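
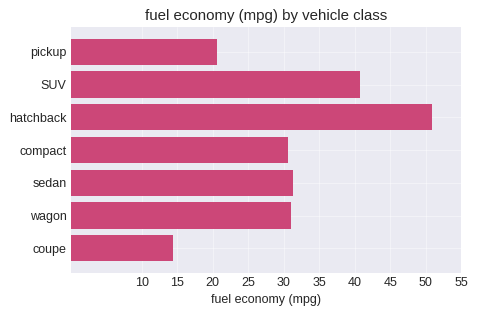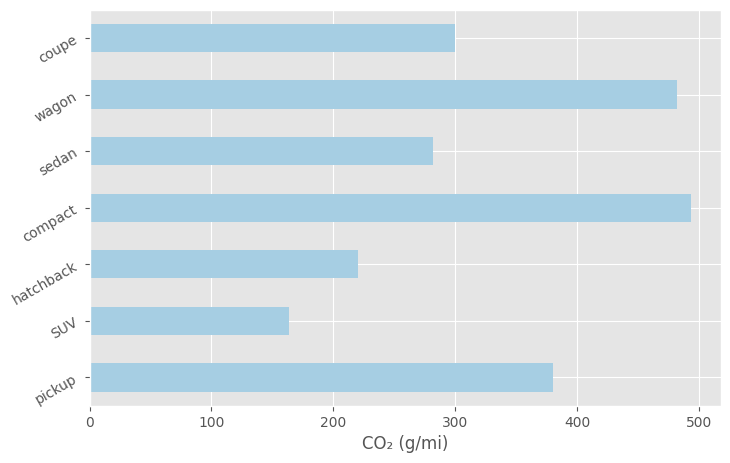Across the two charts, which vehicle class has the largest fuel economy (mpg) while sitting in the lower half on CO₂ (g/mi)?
hatchback

Chart 2 median CO₂ (g/mi) ≈ 300; below-median vehicle classes: SUV, hatchback, sedan. Among those, hatchback has the highest fuel economy (mpg) (≈ 50).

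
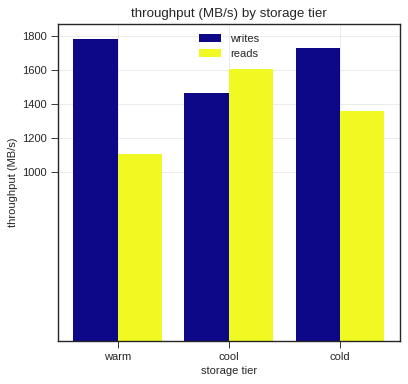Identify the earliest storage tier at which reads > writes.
warm: reads ≈ 1200 vs writes ≈ 1800 (not yet); cool: reads ≈ 1600 vs writes ≈ 1400 (first crossover).

cool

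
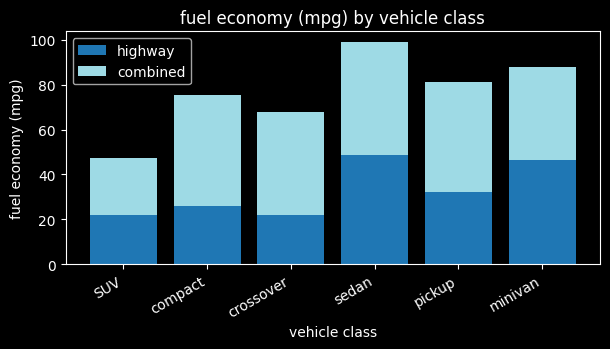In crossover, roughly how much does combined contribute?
≈ 50

combined top ≈ 70, bottom ≈ 20; segment ≈ 50.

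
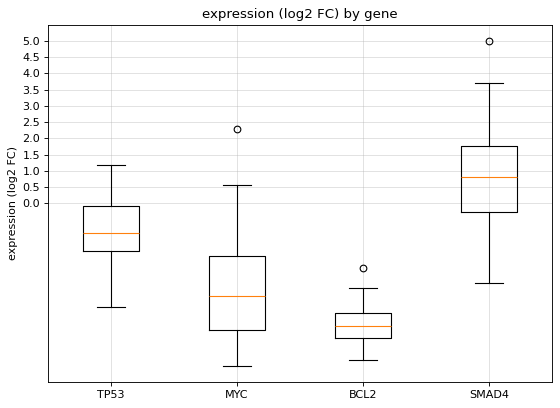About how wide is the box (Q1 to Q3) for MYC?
≈ 2.5

Q3 ≈ -1.5, Q1 ≈ -4.0; IQR ≈ 2.5.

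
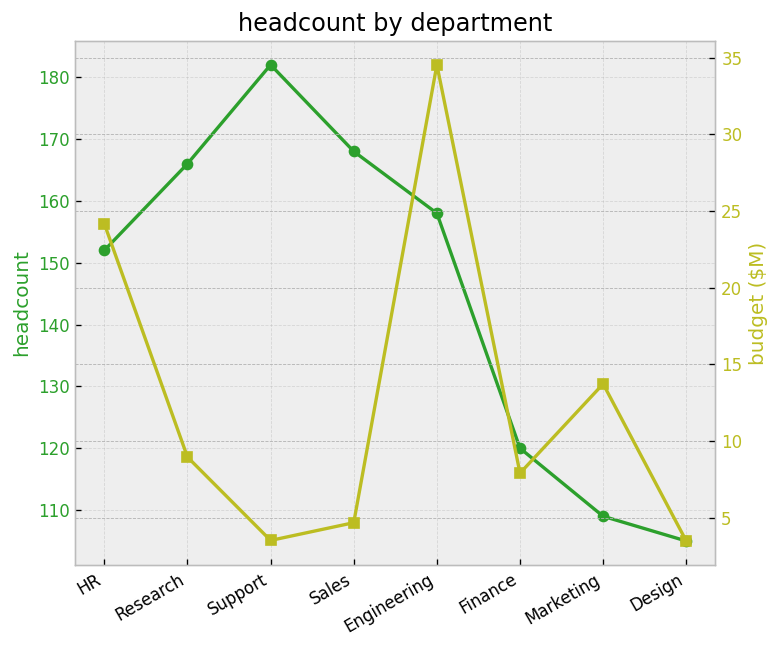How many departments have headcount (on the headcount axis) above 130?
Above 130: HR, Research, Support, Sales, Engineering.

5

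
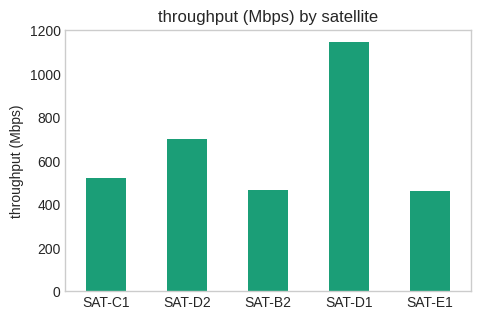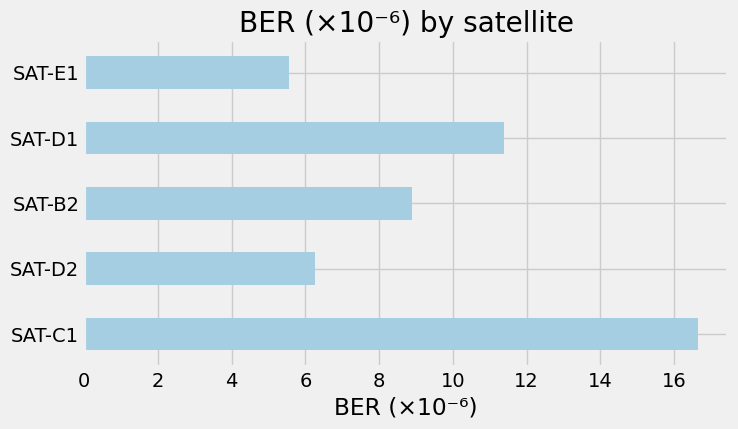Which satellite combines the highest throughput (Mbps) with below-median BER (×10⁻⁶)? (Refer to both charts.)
SAT-D2

Chart 2 median BER (×10⁻⁶) ≈ 8; below-median satellites: SAT-D2, SAT-E1. Among those, SAT-D2 has the highest throughput (Mbps) (≈ 800).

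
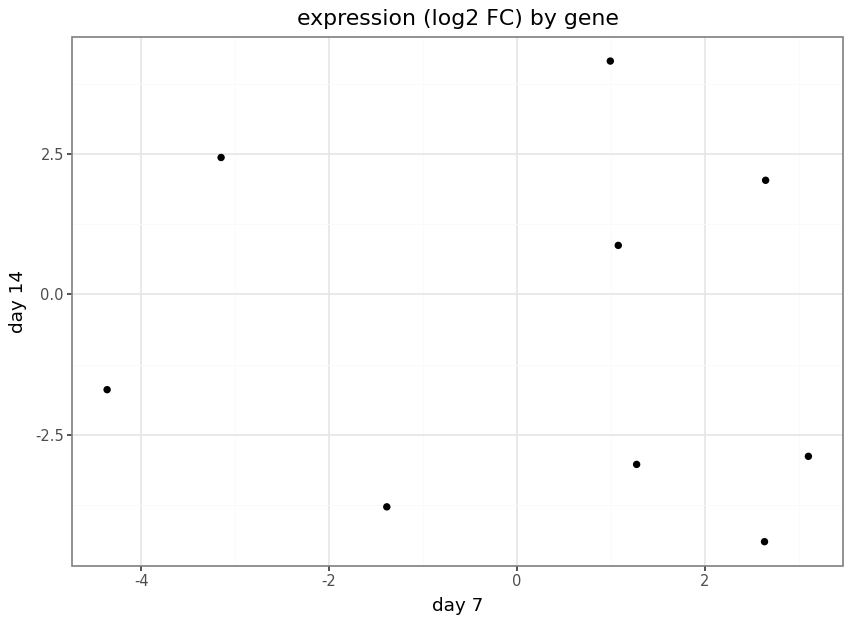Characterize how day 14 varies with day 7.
no clear correlation

Points are roughly uncorrelated; weak (|r| ≈ 0.1).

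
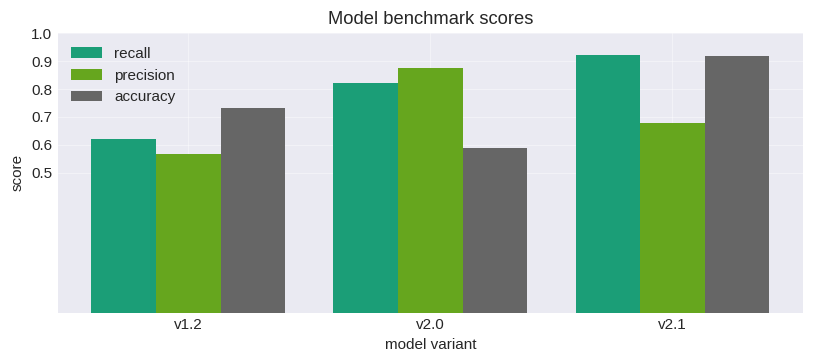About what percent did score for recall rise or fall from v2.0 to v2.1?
v2.0 ≈ 0.8, v2.1 ≈ 0.9; (0.9 − 0.8) / 0.8 ≈ +12.5%.

≈ +12.5%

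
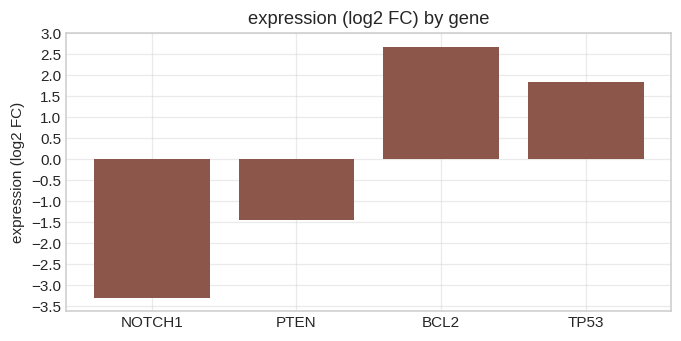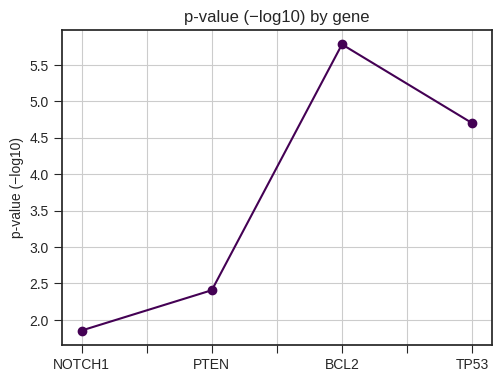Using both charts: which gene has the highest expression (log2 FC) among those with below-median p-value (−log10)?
Chart 2 median p-value (−log10) ≈ 4; below-median genes: NOTCH1, PTEN. Among those, PTEN has the highest expression (log2 FC) (≈ -1.5).

PTEN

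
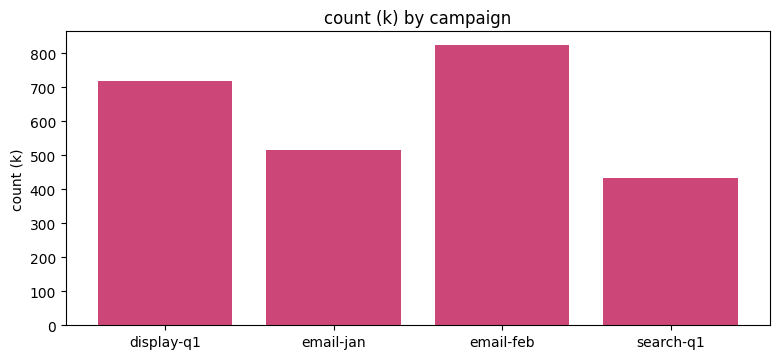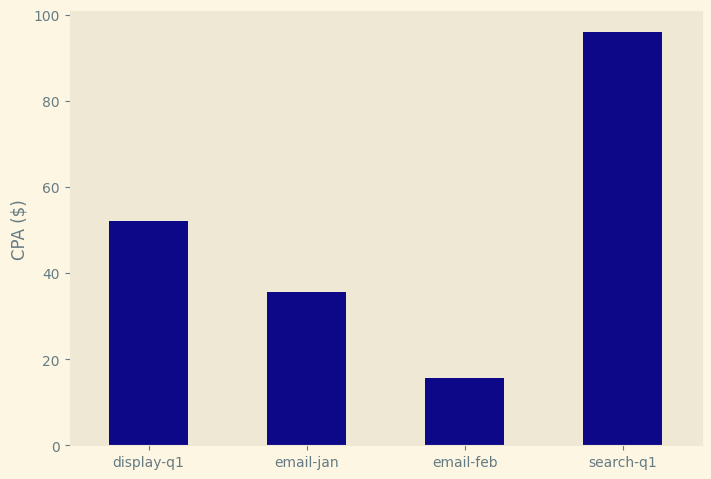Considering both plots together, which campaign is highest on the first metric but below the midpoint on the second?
Chart 2 median CPA ($) ≈ 40; below-median campaigns: email-jan, email-feb. Among those, email-feb has the highest count (k) (≈ 800).

email-feb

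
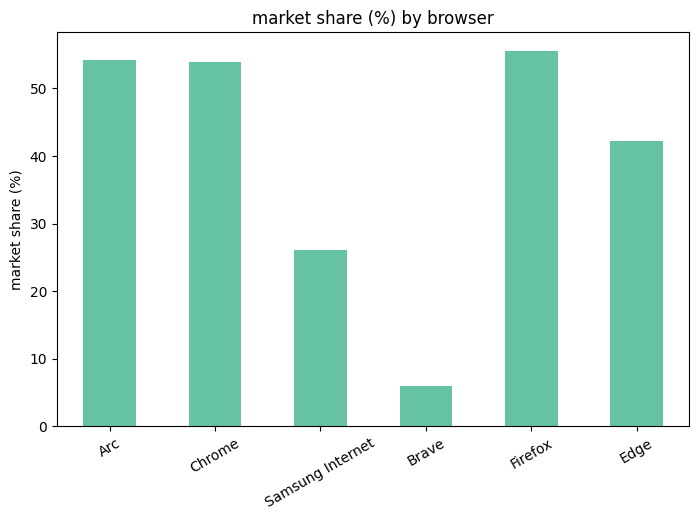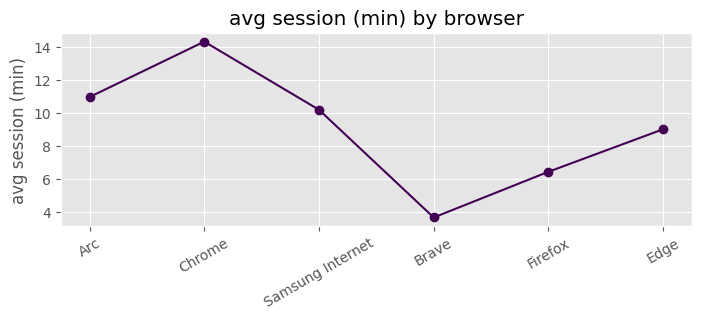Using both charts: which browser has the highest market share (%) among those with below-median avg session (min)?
Firefox

Chart 2 median avg session (min) ≈ 10; below-median browsers: Brave, Firefox, Edge. Among those, Firefox has the highest market share (%) (≈ 60).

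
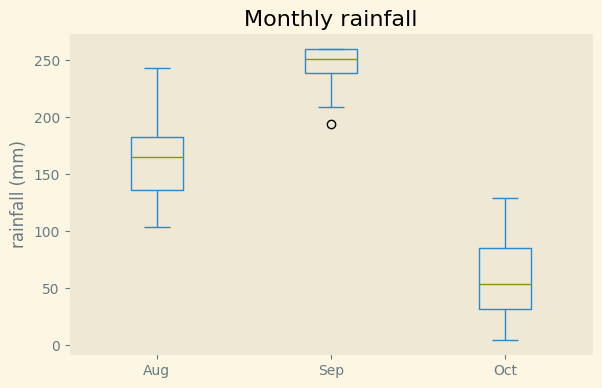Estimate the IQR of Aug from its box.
≈ 40

Q3 ≈ 180, Q1 ≈ 140; IQR ≈ 40.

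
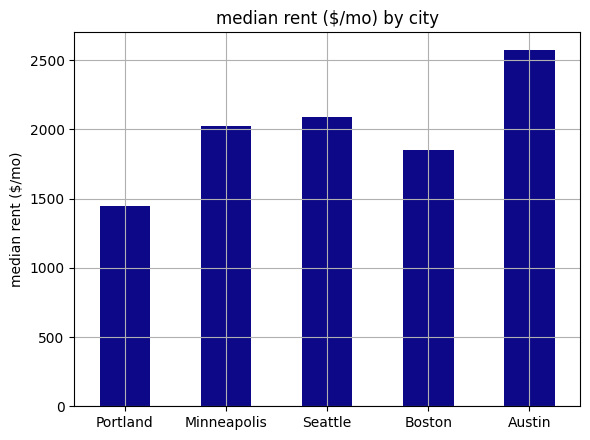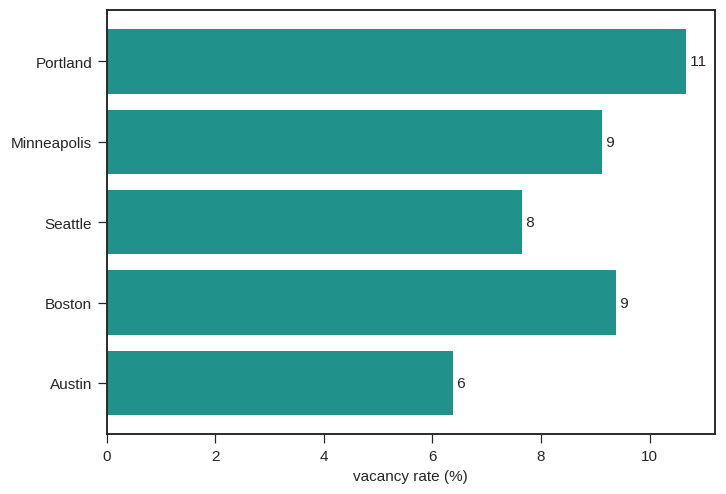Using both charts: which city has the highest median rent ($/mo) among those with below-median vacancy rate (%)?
Chart 2 median vacancy rate (%) ≈ 9; below-median cities: Seattle, Austin. Among those, Austin has the highest median rent ($/mo) (≈ 2500).

Austin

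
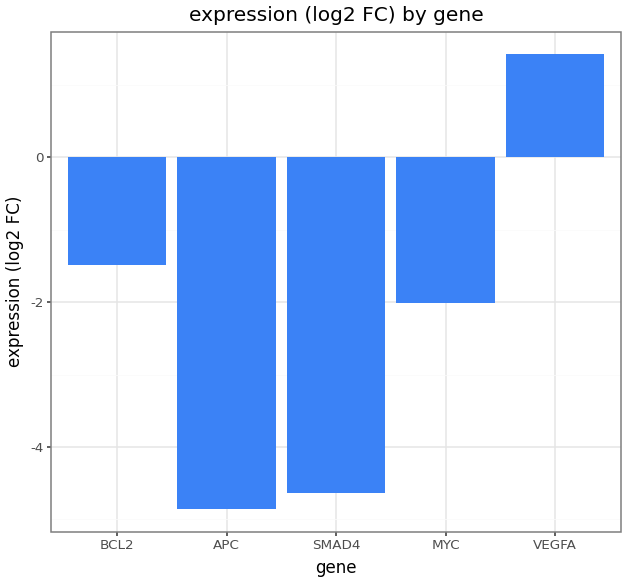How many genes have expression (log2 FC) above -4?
3

Above -4: BCL2, MYC, VEGFA.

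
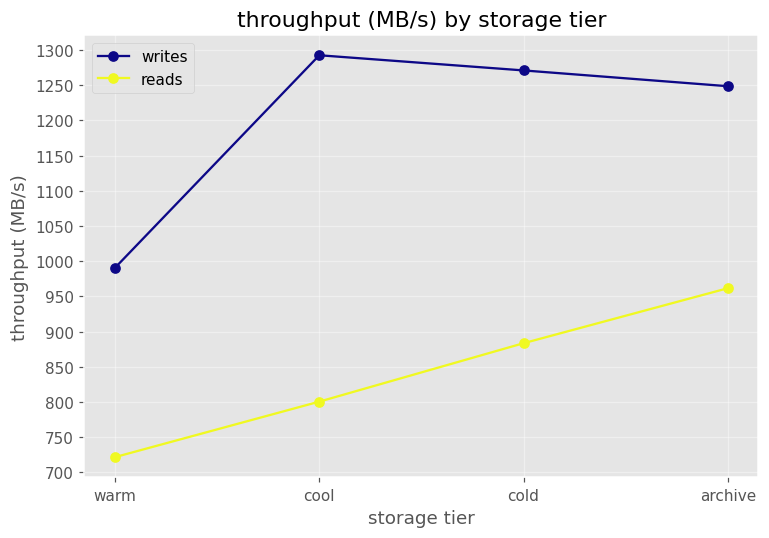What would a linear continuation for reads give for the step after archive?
≈ 1025

Last three: 800, 900, 950 → slope ≈ 75/step → next ≈ 1025.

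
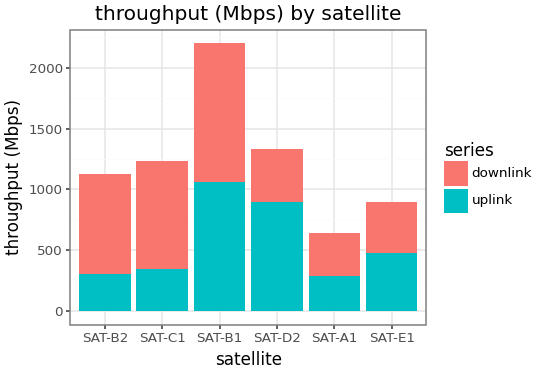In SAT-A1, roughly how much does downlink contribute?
downlink top ≈ 600, bottom ≈ 200; segment ≈ 400.

≈ 400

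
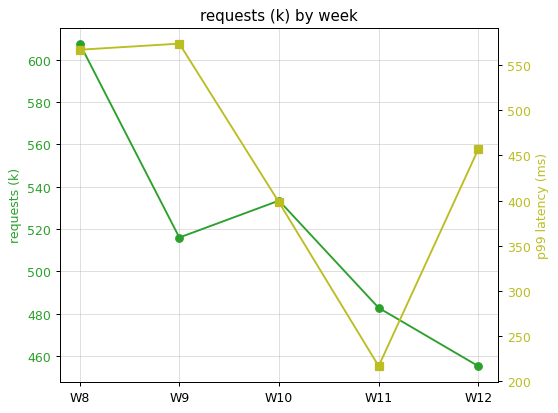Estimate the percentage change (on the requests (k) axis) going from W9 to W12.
W9 ≈ 520, W12 ≈ 460; (460 − 520) / 520 ≈ -11.5%.

≈ -11.5%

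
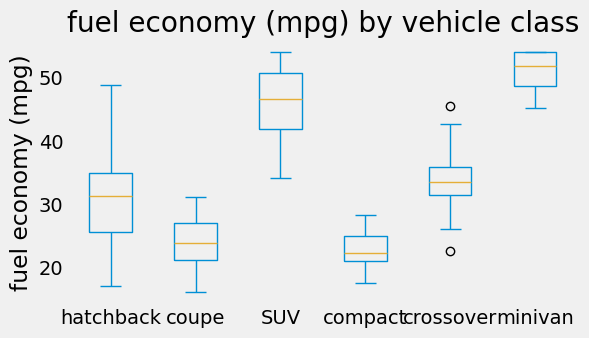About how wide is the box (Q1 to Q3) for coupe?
Q3 ≈ 25, Q1 ≈ 20; IQR ≈ 5.

≈ 5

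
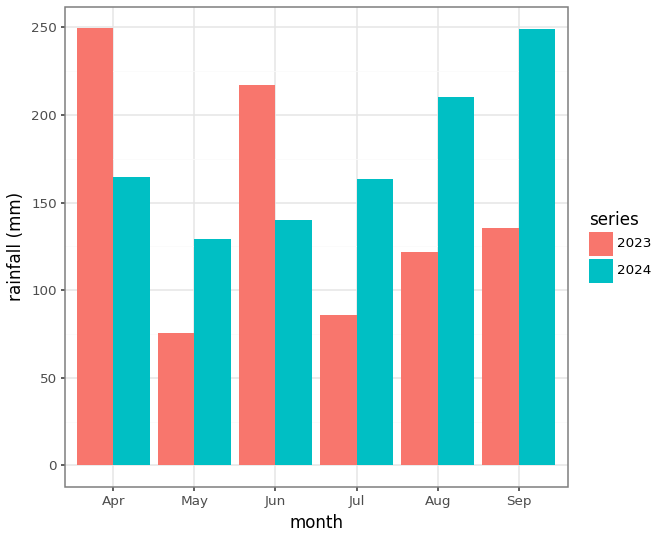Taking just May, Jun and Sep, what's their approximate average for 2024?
≈ 175

(125 + 150 + 250) / 3 ≈ 175.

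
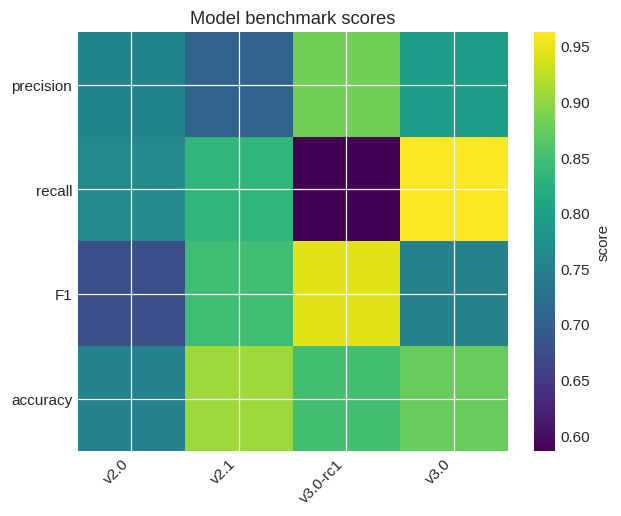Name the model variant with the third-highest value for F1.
Top 4 for F1: v3.0-rc1 ≈ 0.95, v2.1 ≈ 0.85, v3.0 ≈ 0.75, v2.0 ≈ 0.70.

v3.0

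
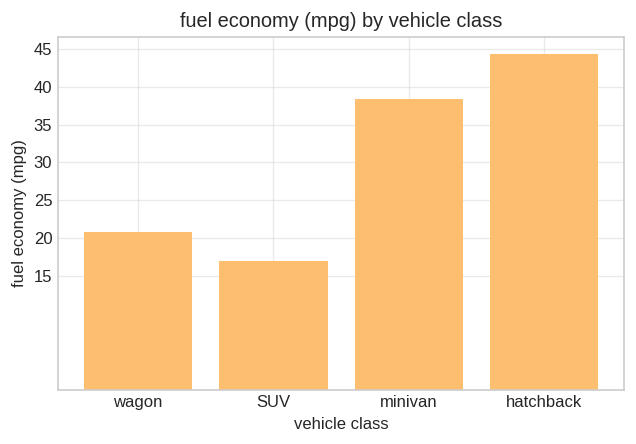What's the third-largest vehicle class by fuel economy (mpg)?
Top 4: hatchback ≈ 45, minivan ≈ 40, wagon ≈ 20, SUV ≈ 15.

wagon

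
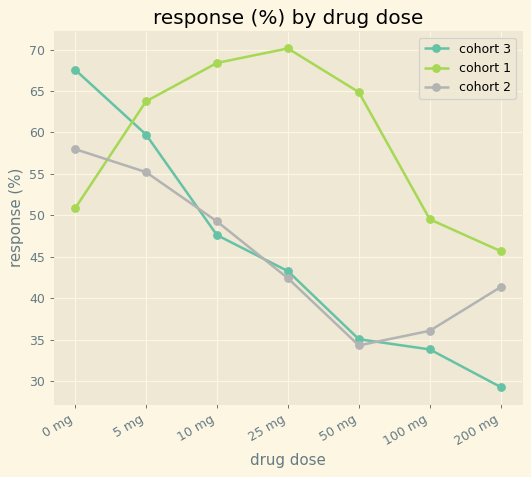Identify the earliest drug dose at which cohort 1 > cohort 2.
5 mg

0 mg: cohort 1 ≈ 50 vs cohort 2 ≈ 60 (not yet); 5 mg: cohort 1 ≈ 65 vs cohort 2 ≈ 55 (first crossover).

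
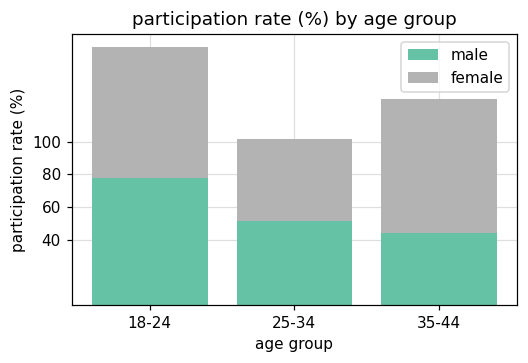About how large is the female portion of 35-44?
female top ≈ 120, bottom ≈ 40; segment ≈ 80.

≈ 80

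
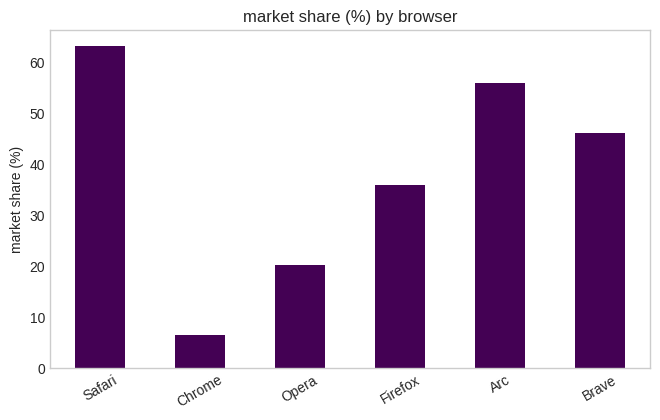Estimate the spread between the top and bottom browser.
≈ 50

Max Safari ≈ 60, min Chrome ≈ 10; range ≈ 50.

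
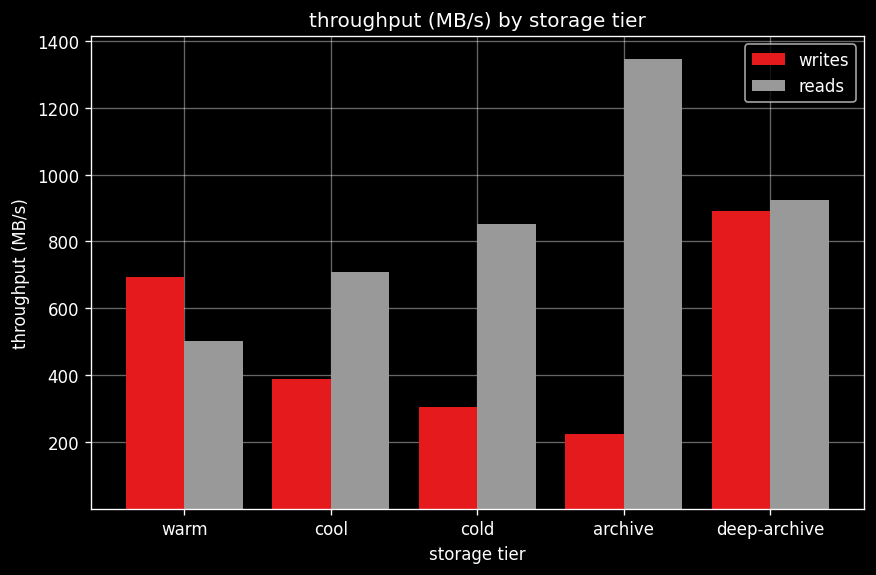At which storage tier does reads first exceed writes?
cool

warm: reads ≈ 600 vs writes ≈ 600 (not yet); cool: reads ≈ 800 vs writes ≈ 400 (first crossover).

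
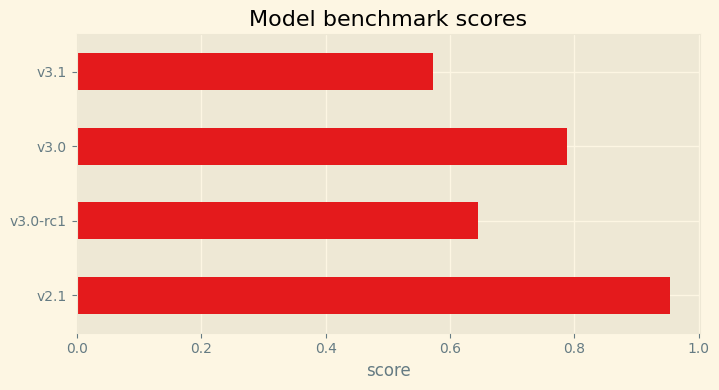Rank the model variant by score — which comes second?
Top 3: v2.1 ≈ 1.0, v3.0 ≈ 0.8, v3.0-rc1 ≈ 0.6.

v3.0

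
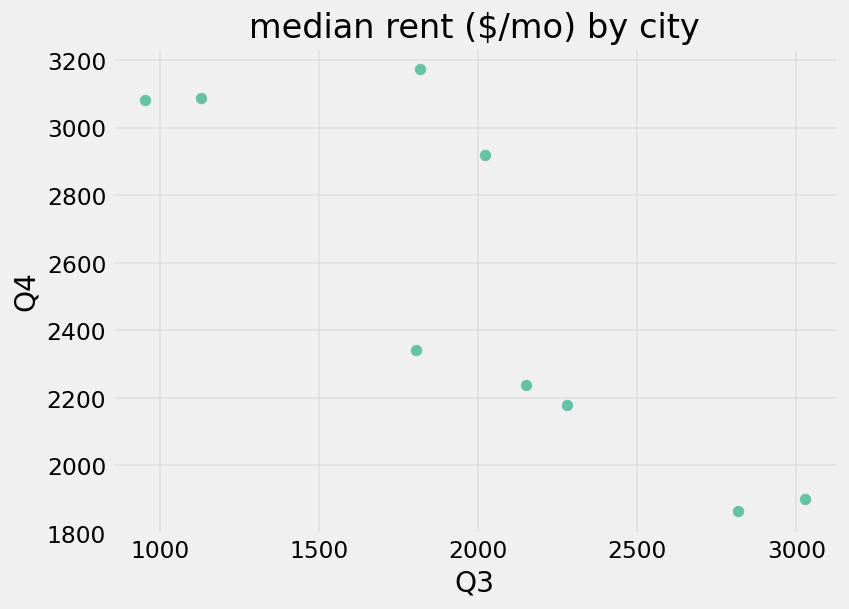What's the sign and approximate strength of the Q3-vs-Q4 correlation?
Points are negatively correlated; strong (|r| ≈ 0.8).

negative, strong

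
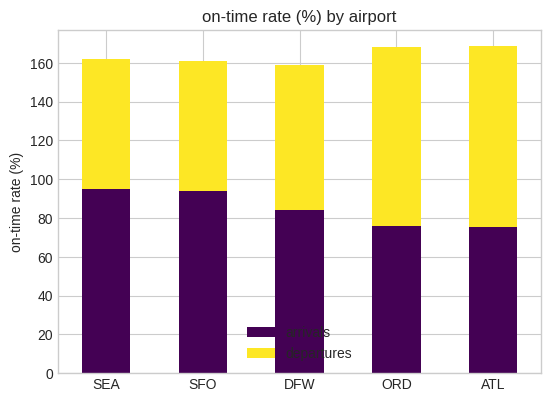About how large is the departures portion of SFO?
≈ 60

departures top ≈ 160, bottom ≈ 100; segment ≈ 60.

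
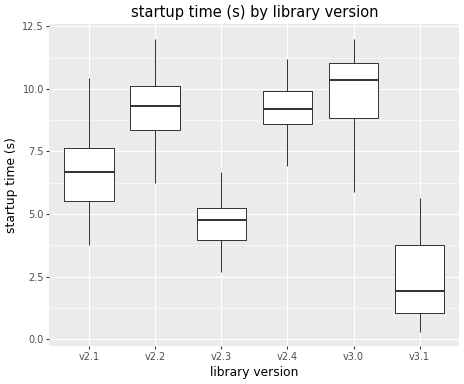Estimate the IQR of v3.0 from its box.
≈ 2

Q3 ≈ 11, Q1 ≈ 9; IQR ≈ 2.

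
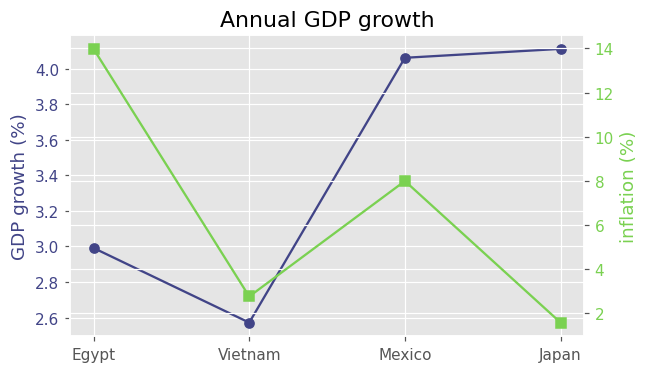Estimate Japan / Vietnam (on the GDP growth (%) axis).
≈ 1.62×

Japan ≈ 4.2, Vietnam ≈ 2.6; 4.2/2.6 ≈ 1.62.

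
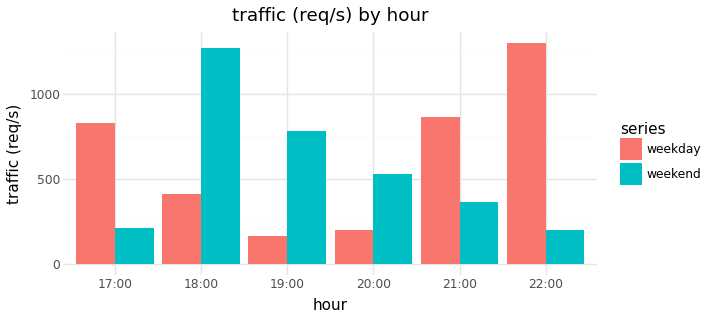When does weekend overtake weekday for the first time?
18:00

17:00: weekend ≈ 200 vs weekday ≈ 800 (not yet); 18:00: weekend ≈ 1200 vs weekday ≈ 400 (first crossover).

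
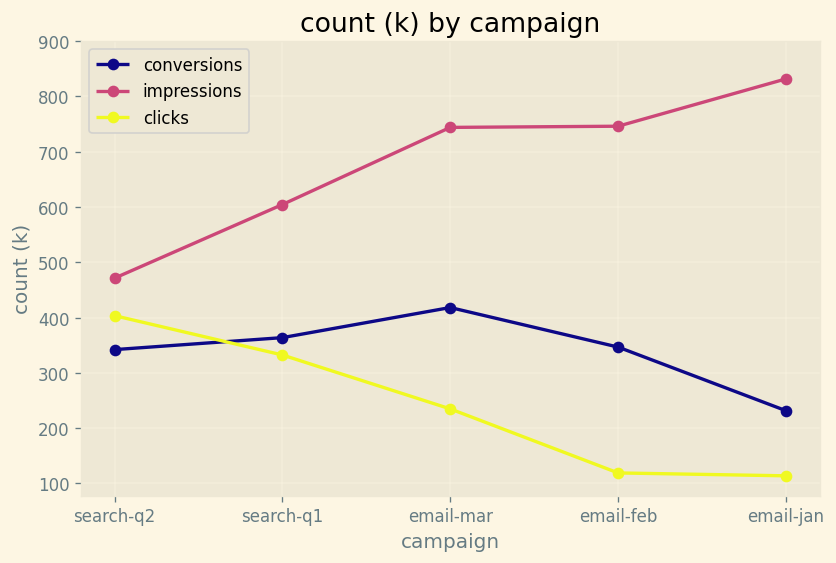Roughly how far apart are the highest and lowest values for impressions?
≈ 300

Max email-jan ≈ 800, min search-q2 ≈ 500; range ≈ 300.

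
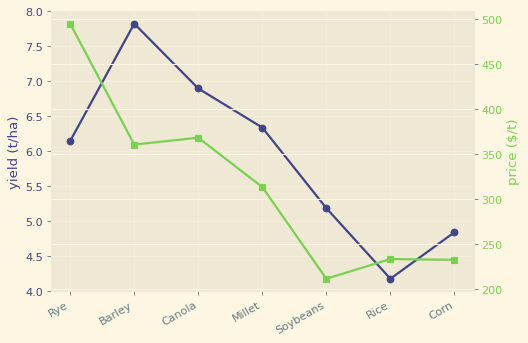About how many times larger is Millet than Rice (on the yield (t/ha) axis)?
≈ 1.62×

Millet ≈ 6.5, Rice ≈ 4.0; 6.5/4.0 ≈ 1.62.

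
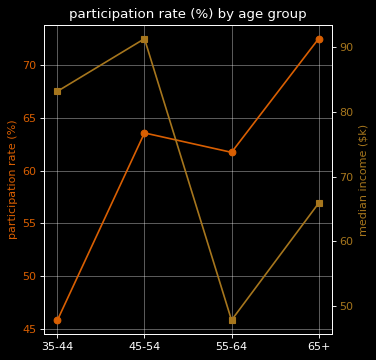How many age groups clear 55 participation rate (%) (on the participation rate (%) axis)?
3

Above 55: 45-54, 55-64, 65+.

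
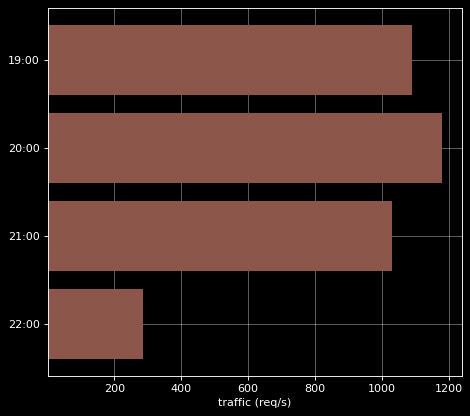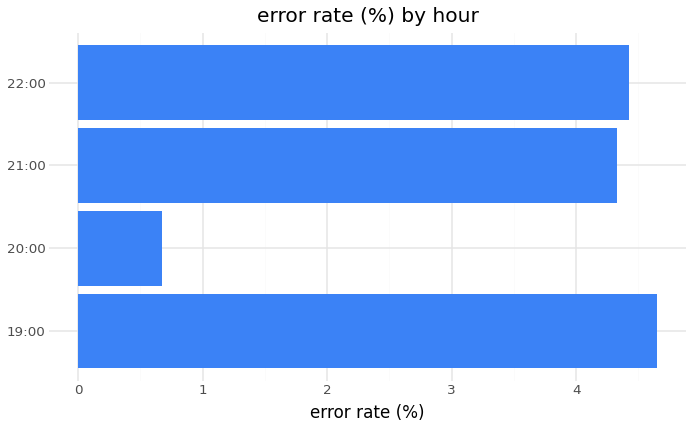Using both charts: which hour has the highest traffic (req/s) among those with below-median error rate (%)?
Chart 2 median error rate (%) ≈ 4.5; below-median hours: 20:00, 21:00. Among those, 20:00 has the highest traffic (req/s) (≈ 1200).

20:00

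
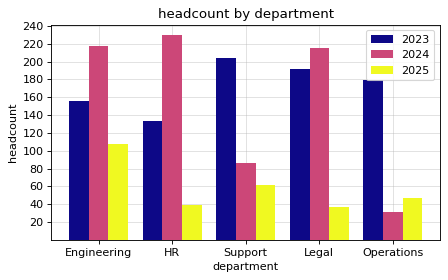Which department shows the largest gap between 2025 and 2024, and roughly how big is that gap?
HR, ≈ 200

HR: 2025 ≈ 40, 2024 ≈ 240 → gap ≈ 200. Next-largest (Legal) is only ≈ 180.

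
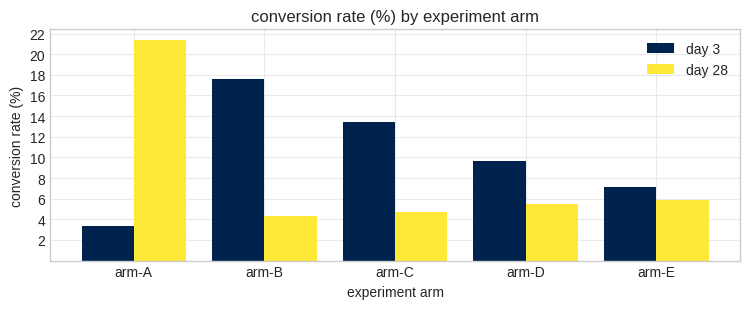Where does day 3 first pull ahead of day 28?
arm-B

arm-A: day 3 ≈ 4 vs day 28 ≈ 22 (not yet); arm-B: day 3 ≈ 18 vs day 28 ≈ 4 (first crossover).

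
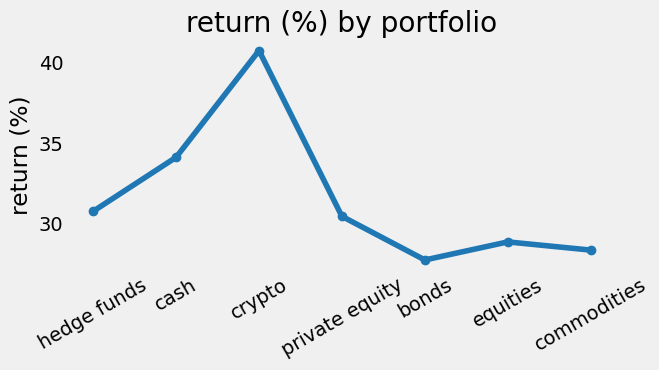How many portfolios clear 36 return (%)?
1

Above 36: crypto.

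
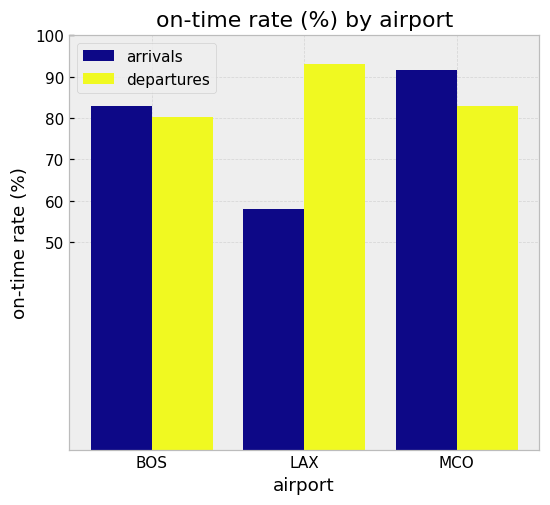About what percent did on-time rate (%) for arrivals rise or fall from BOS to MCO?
≈ +12.5%

BOS ≈ 80, MCO ≈ 90; (90 − 80) / 80 ≈ +12.5%.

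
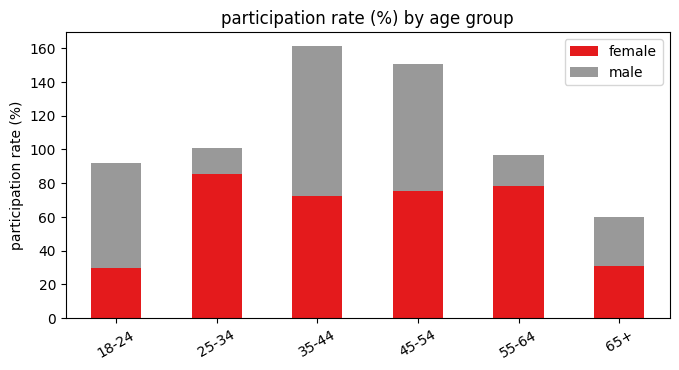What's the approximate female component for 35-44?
≈ 80

female top ≈ 80, bottom ≈ 0; segment ≈ 80.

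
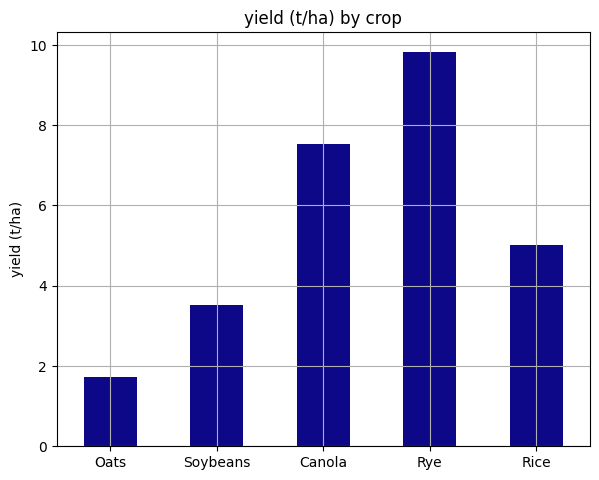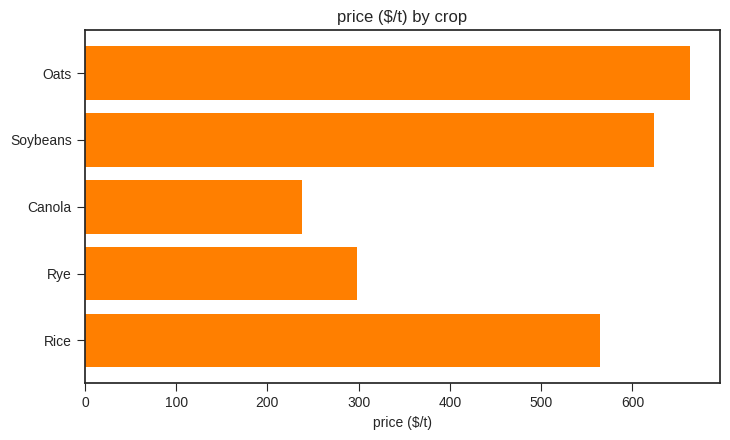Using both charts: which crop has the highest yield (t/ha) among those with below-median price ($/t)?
Chart 2 median price ($/t) ≈ 600; below-median crops: Canola, Rye. Among those, Rye has the highest yield (t/ha) (≈ 10).

Rye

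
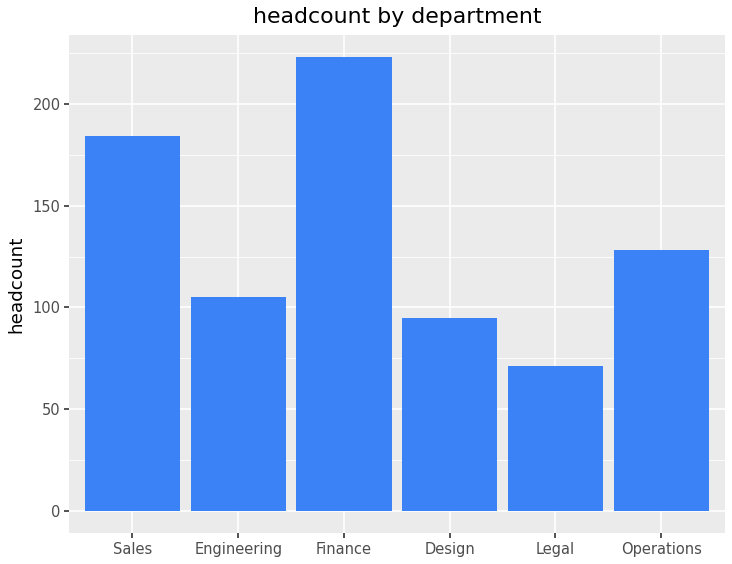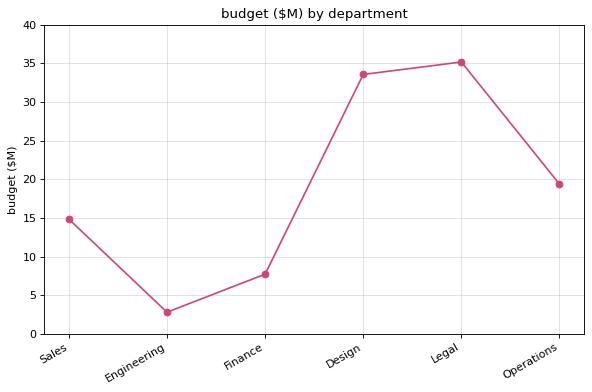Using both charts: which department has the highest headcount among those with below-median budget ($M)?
Chart 2 median budget ($M) ≈ 15; below-median departments: Sales, Engineering, Finance. Among those, Finance has the highest headcount (≈ 225).

Finance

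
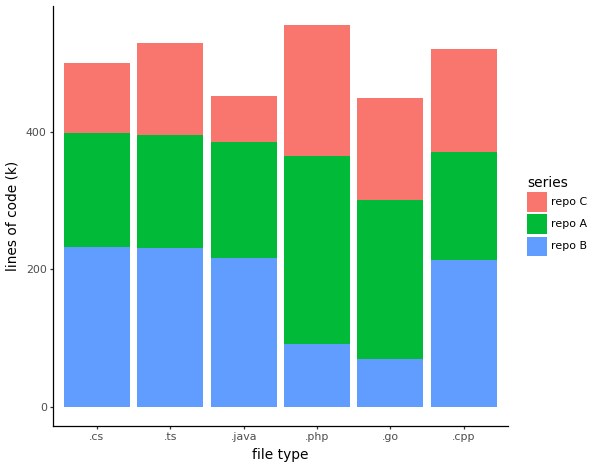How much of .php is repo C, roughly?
repo C top ≈ 550, bottom ≈ 350; segment ≈ 200.

≈ 200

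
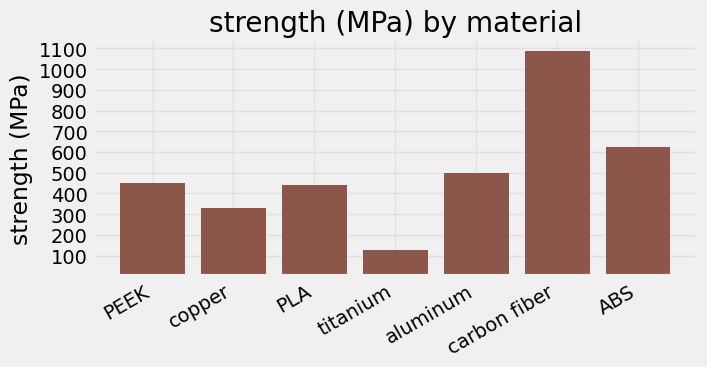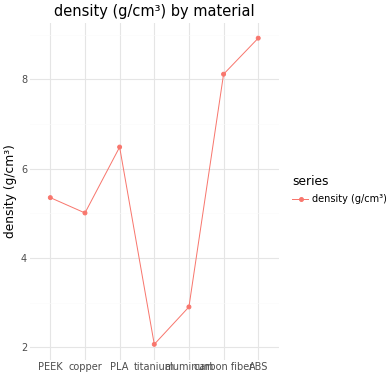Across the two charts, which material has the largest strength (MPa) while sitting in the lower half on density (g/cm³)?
Chart 2 median density (g/cm³) ≈ 5; below-median materials: copper, titanium, aluminum. Among those, aluminum has the highest strength (MPa) (≈ 500).

aluminum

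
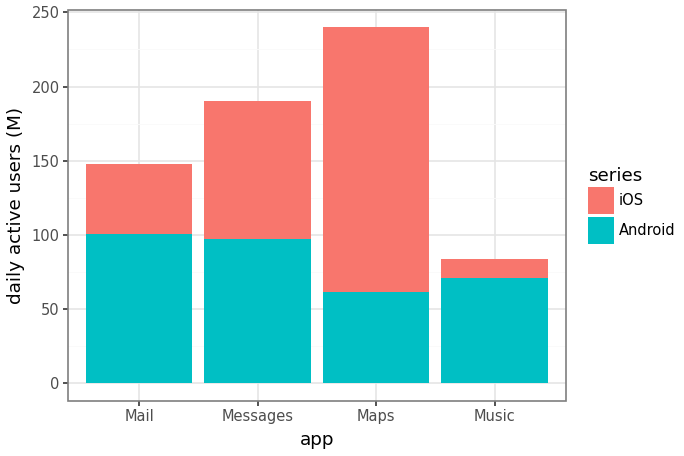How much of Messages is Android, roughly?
≈ 100

Android top ≈ 100, bottom ≈ 0; segment ≈ 100.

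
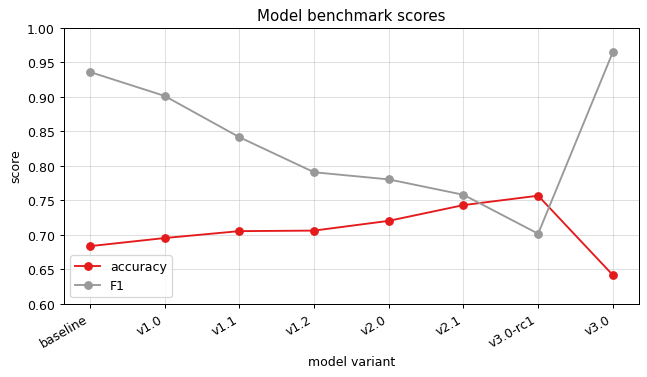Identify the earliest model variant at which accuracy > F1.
v2.1: accuracy ≈ 0.75 vs F1 ≈ 0.75 (not yet); v3.0-rc1: accuracy ≈ 0.75 vs F1 ≈ 0.70 (first crossover).

v3.0-rc1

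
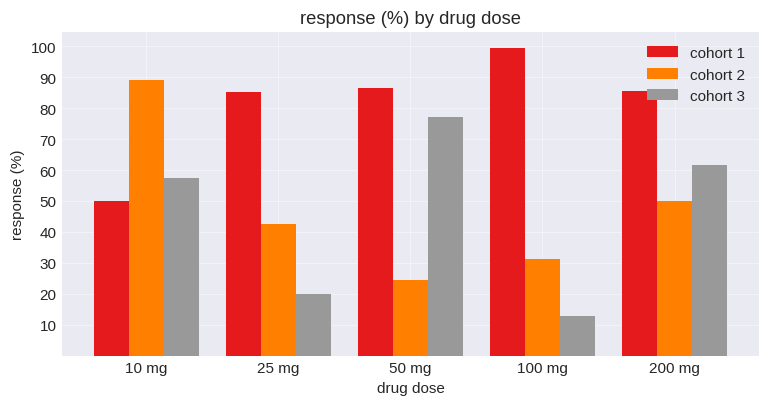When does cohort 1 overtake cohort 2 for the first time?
25 mg

10 mg: cohort 1 ≈ 50 vs cohort 2 ≈ 90 (not yet); 25 mg: cohort 1 ≈ 90 vs cohort 2 ≈ 40 (first crossover).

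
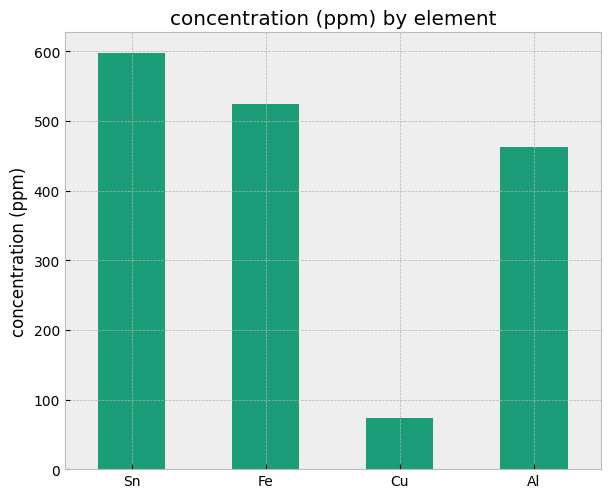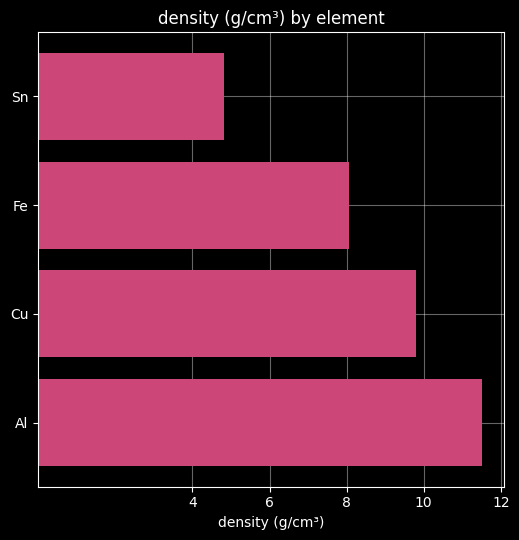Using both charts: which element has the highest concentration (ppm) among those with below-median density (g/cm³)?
Chart 2 median density (g/cm³) ≈ 8; below-median elements: Sn, Fe. Among those, Sn has the highest concentration (ppm) (≈ 600).

Sn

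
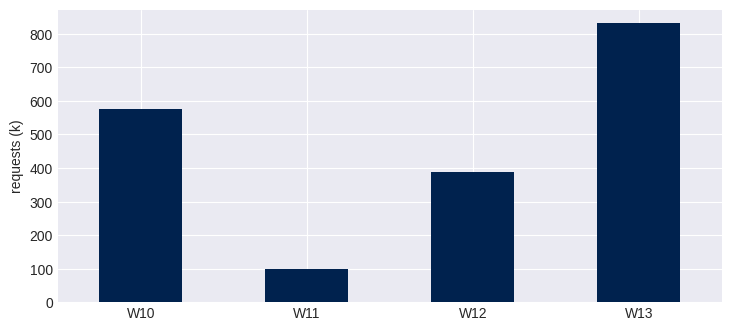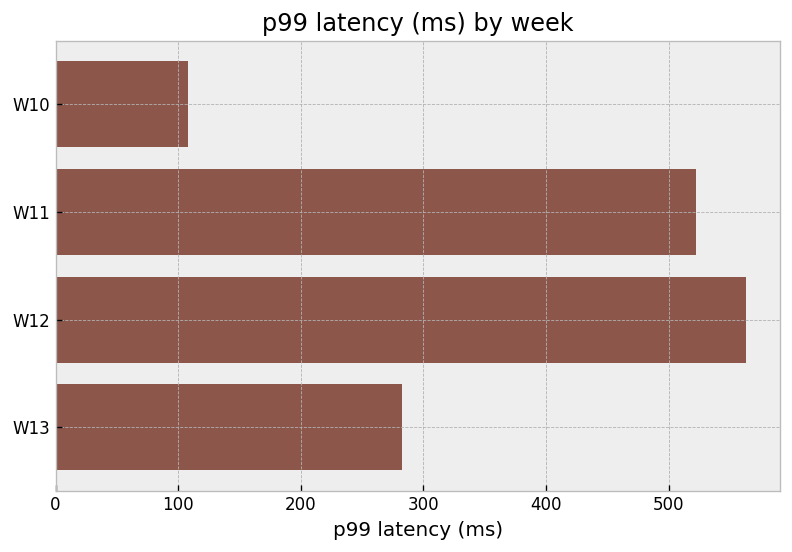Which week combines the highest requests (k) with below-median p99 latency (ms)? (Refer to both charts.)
Chart 2 median p99 latency (ms) ≈ 400; below-median weeks: W10, W13. Among those, W13 has the highest requests (k) (≈ 800).

W13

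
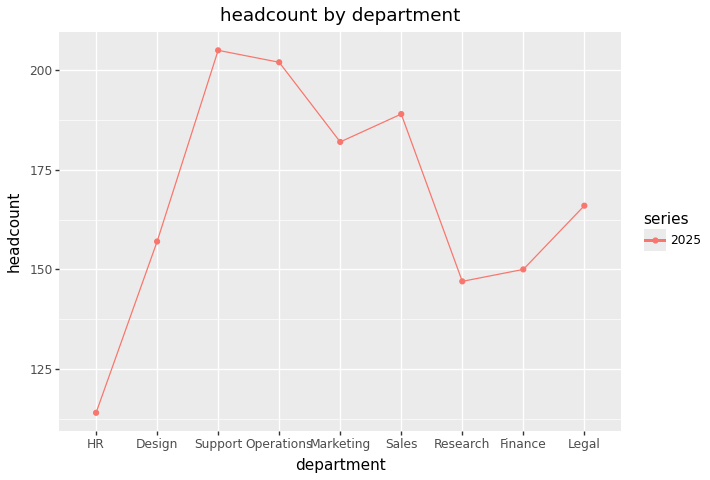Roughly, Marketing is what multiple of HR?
Marketing ≈ 180, HR ≈ 110; 180/110 ≈ 1.64.

≈ 1.64×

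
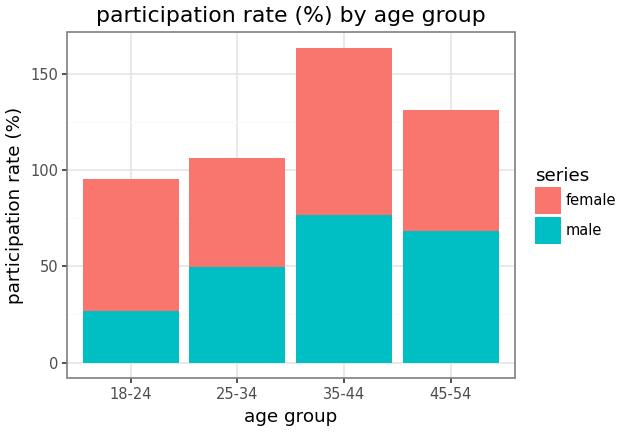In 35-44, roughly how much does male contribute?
male top ≈ 80, bottom ≈ 0; segment ≈ 80.

≈ 80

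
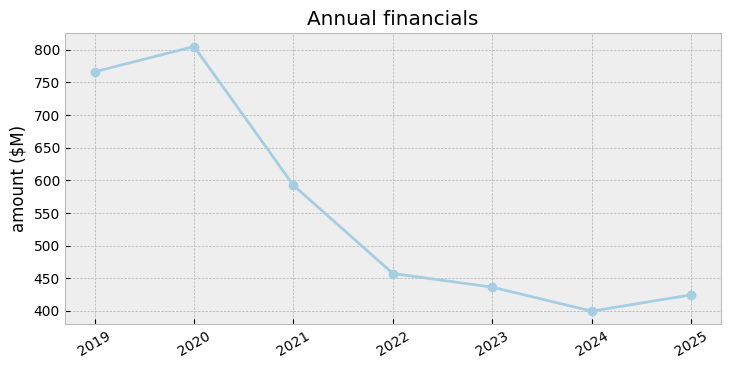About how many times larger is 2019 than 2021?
≈ 1.25×

2019 ≈ 750, 2021 ≈ 600; 750/600 ≈ 1.25.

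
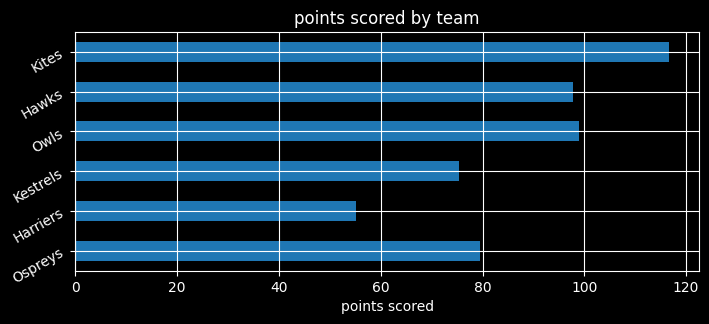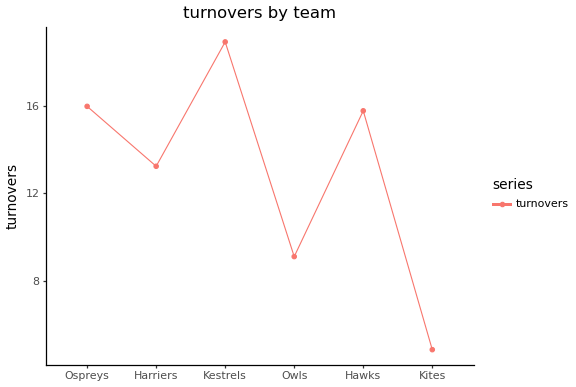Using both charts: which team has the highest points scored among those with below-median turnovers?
Kites

Chart 2 median turnovers ≈ 14; below-median teams: Harriers, Owls, Kites. Among those, Kites has the highest points scored (≈ 120).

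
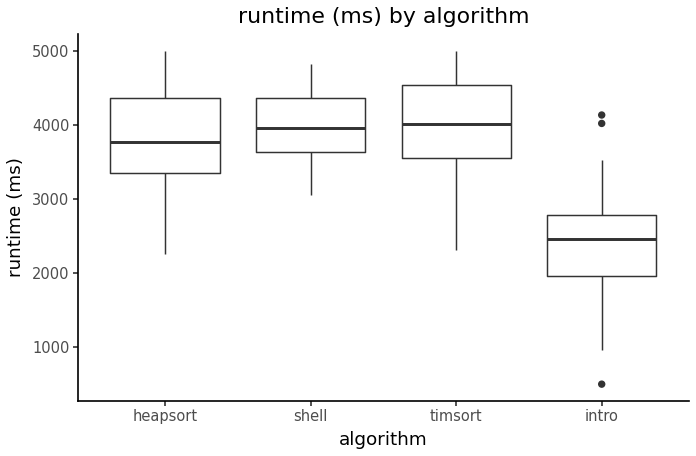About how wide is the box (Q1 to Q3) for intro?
≈ 800

Q3 ≈ 2800, Q1 ≈ 2000; IQR ≈ 800.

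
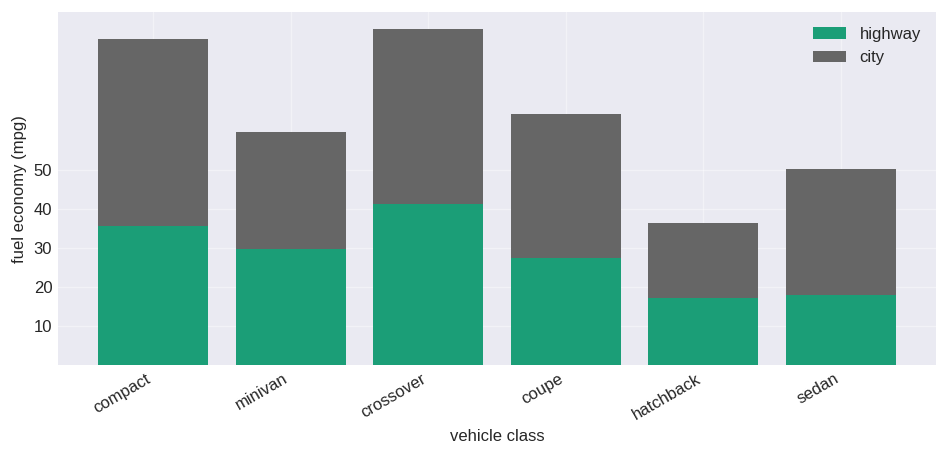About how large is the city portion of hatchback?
city top ≈ 40, bottom ≈ 20; segment ≈ 20.

≈ 20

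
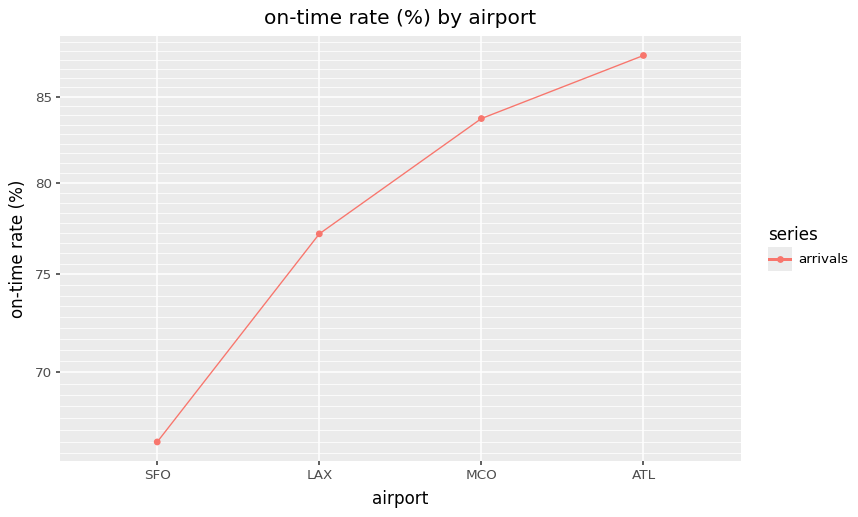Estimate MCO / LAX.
MCO ≈ 84, LAX ≈ 78; 84/78 ≈ 1.08.

≈ 1.08×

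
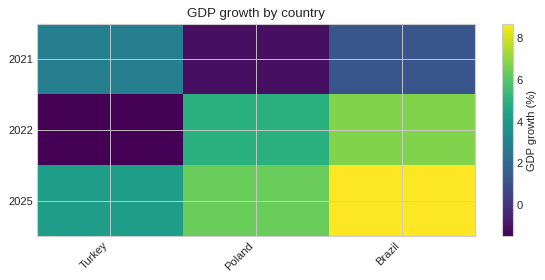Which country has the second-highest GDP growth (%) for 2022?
Top 3 for 2022: Brazil ≈ 7, Poland ≈ 5, Turkey ≈ -2.

Poland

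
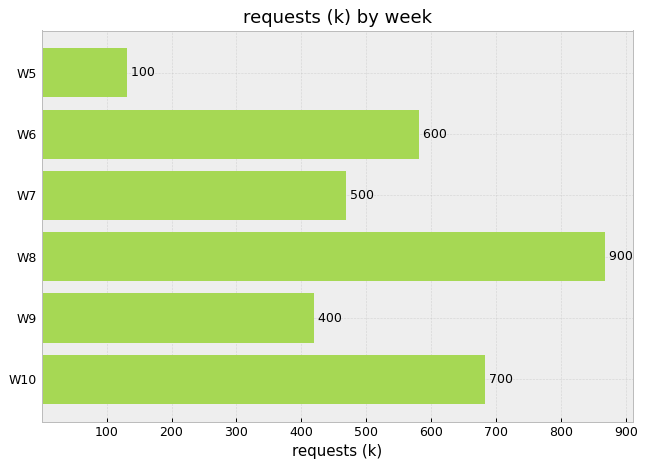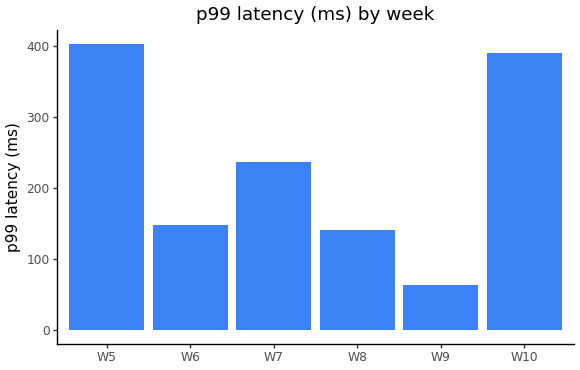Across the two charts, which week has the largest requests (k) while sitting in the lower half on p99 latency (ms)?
Chart 2 median p99 latency (ms) ≈ 200; below-median weeks: W6, W8, W9. Among those, W8 has the highest requests (k) (≈ 900).

W8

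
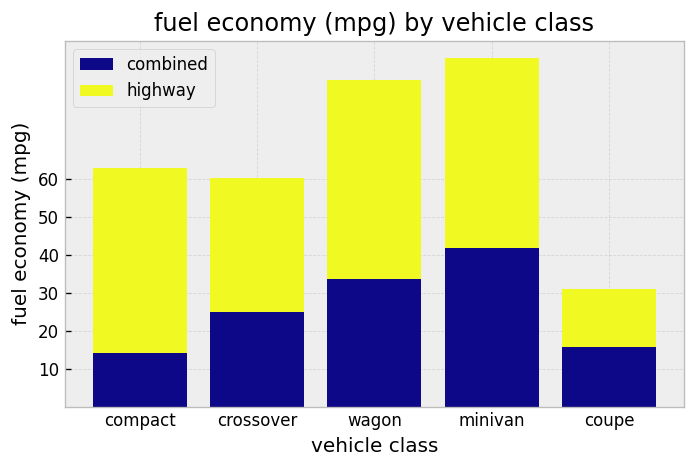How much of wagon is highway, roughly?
highway top ≈ 90, bottom ≈ 30; segment ≈ 60.

≈ 60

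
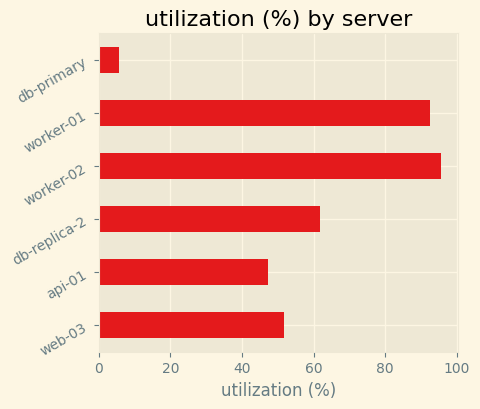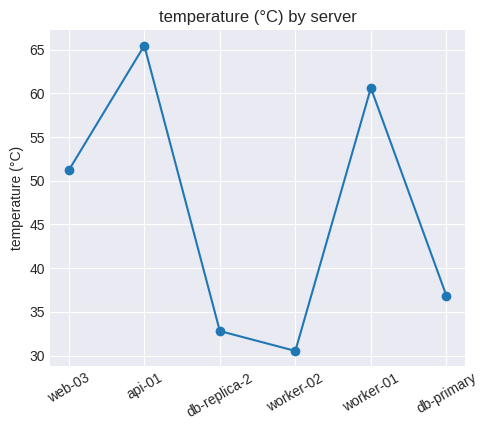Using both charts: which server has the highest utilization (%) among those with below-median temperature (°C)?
Chart 2 median temperature (°C) ≈ 40; below-median servers: db-replica-2, worker-02, db-primary. Among those, worker-02 has the highest utilization (%) (≈ 100).

worker-02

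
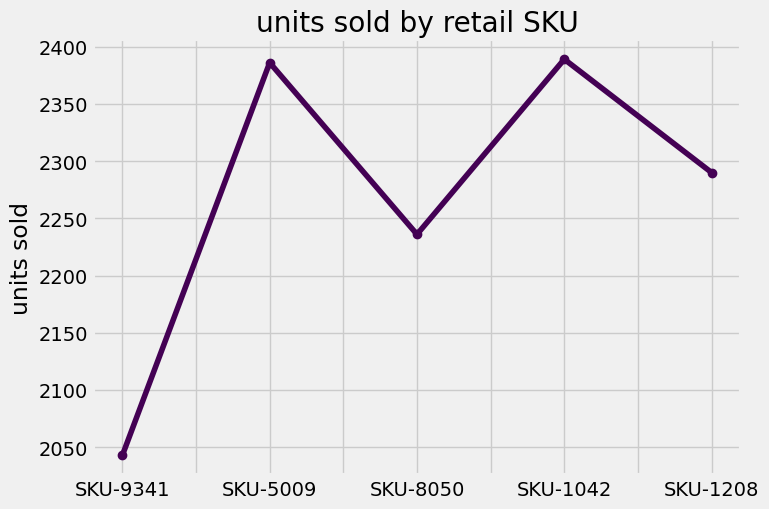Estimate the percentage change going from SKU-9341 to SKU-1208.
≈ +12.2%

SKU-9341 ≈ 2050, SKU-1208 ≈ 2300; (2300 − 2050) / 2050 ≈ +12.2%.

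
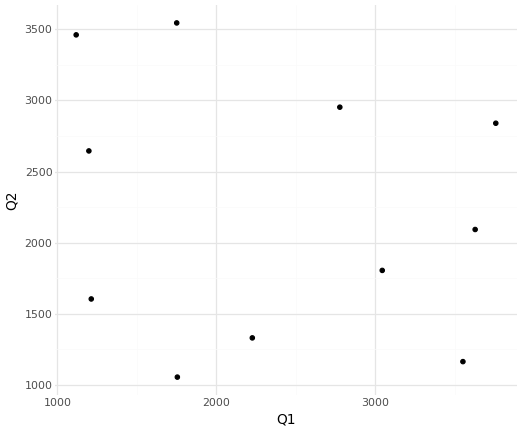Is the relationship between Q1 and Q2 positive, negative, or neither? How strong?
no clear correlation

Points are roughly uncorrelated; weak (|r| ≈ 0.2).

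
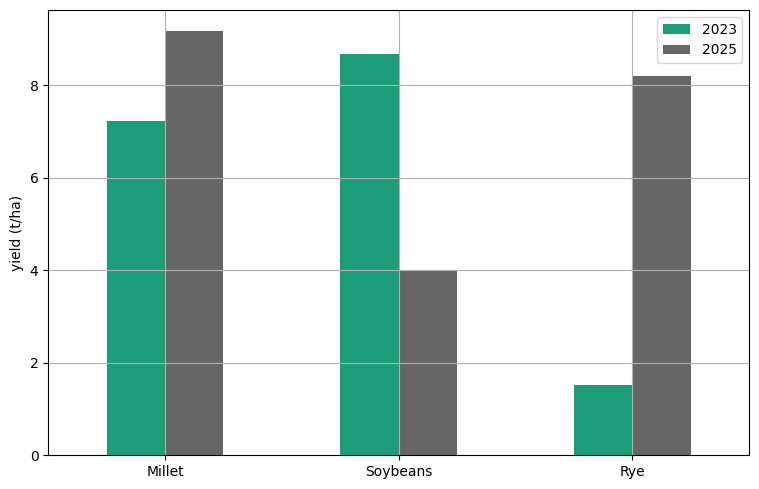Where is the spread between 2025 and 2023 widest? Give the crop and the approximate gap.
Rye: 2025 ≈ 8, 2023 ≈ 2 → gap ≈ 6. Next-largest (Soybeans) is only ≈ 5.

Rye, ≈ 6 t/ha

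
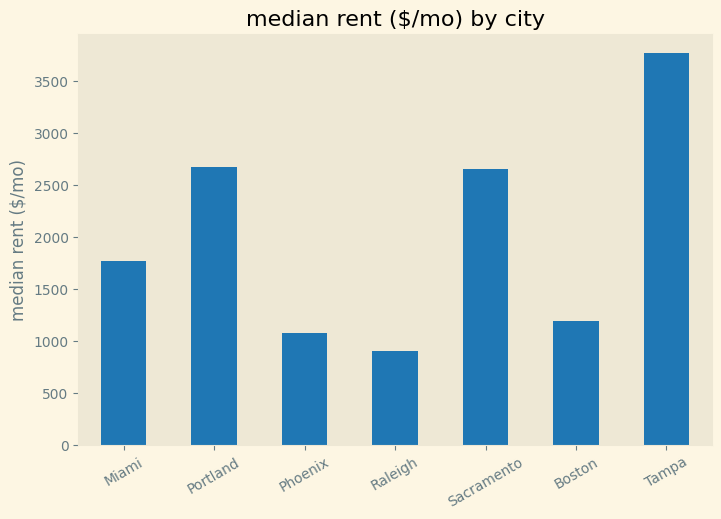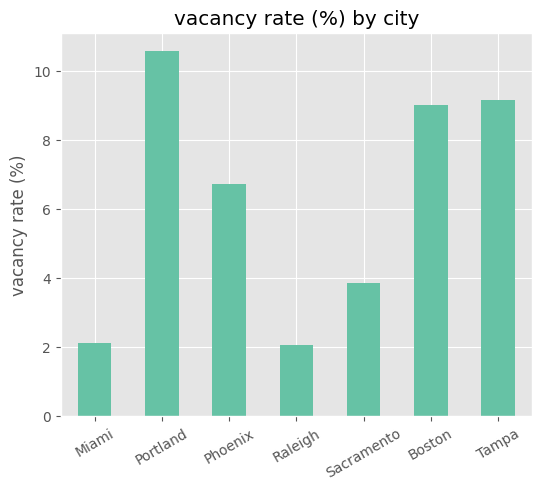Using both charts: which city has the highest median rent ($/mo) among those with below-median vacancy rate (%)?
Chart 2 median vacancy rate (%) ≈ 7; below-median cities: Miami, Raleigh, Sacramento. Among those, Sacramento has the highest median rent ($/mo) (≈ 2500).

Sacramento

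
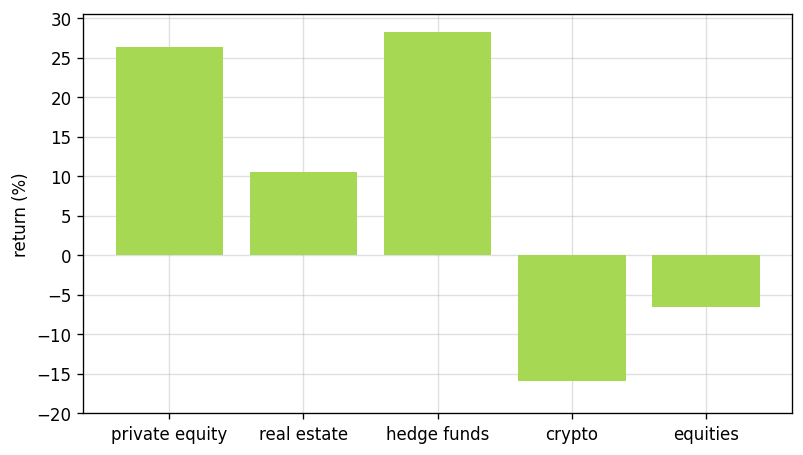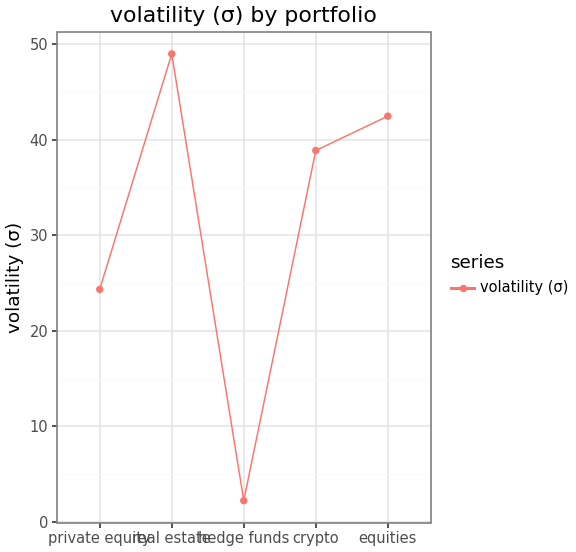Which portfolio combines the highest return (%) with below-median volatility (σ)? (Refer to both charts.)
hedge funds

Chart 2 median volatility (σ) ≈ 40; below-median portfolios: private equity, hedge funds. Among those, hedge funds has the highest return (%) (≈ 30).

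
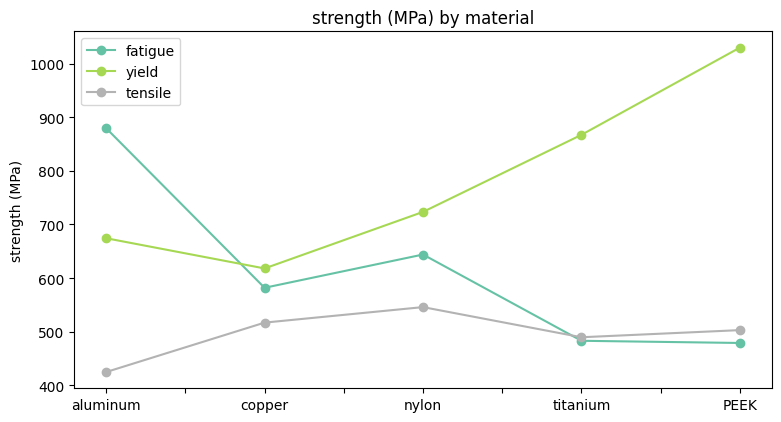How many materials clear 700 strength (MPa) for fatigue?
1

Above 700: aluminum.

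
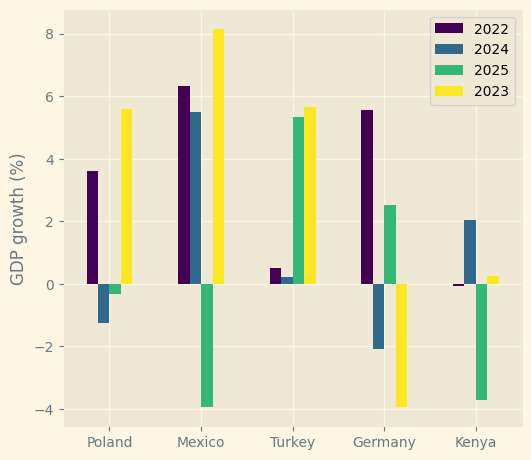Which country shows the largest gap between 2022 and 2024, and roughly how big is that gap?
Germany, ≈ 8 %

Germany: 2022 ≈ 6, 2024 ≈ -2 → gap ≈ 8. Next-largest (Poland) is only ≈ 6.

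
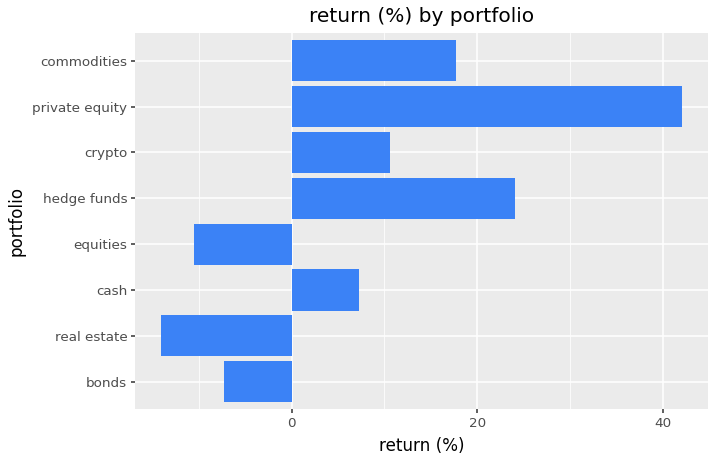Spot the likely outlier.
private equity

private equity ≈ 40; the rest sit between ≈ -15 and ≈ 25.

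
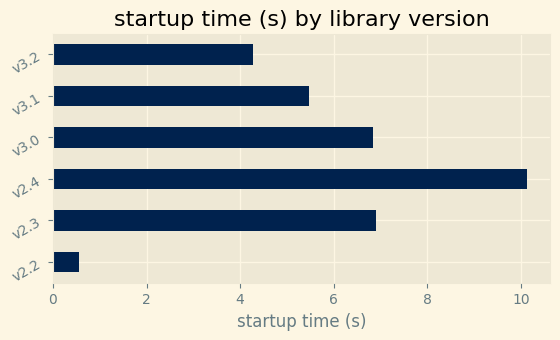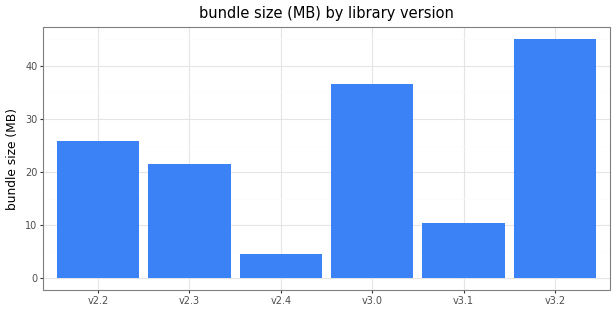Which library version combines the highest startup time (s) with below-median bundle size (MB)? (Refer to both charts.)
Chart 2 median bundle size (MB) ≈ 25; below-median library versions: v2.3, v2.4, v3.1. Among those, v2.4 has the highest startup time (s) (≈ 10).

v2.4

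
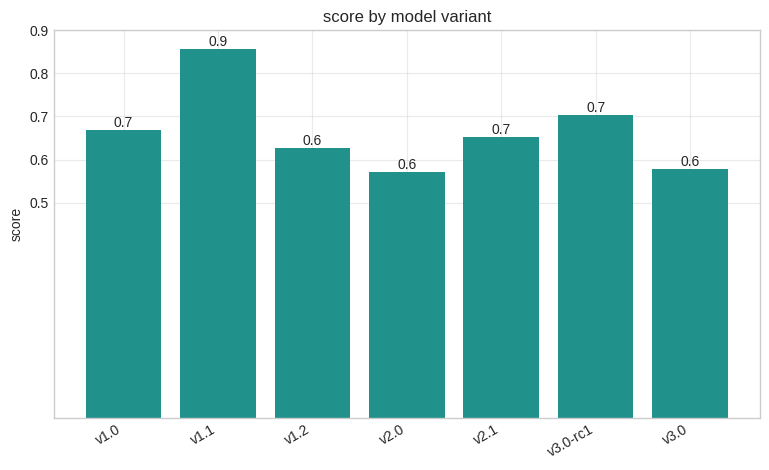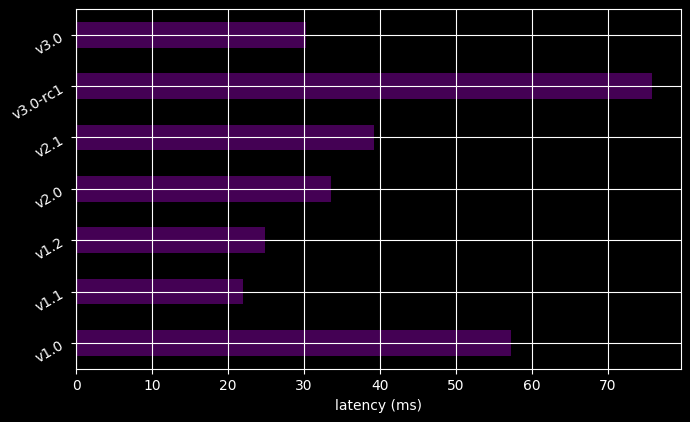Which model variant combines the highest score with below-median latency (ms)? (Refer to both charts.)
v1.1

Chart 2 median latency (ms) ≈ 30; below-median model variants: v1.1, v1.2, v3.0. Among those, v1.1 has the highest score (≈ 0.9).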